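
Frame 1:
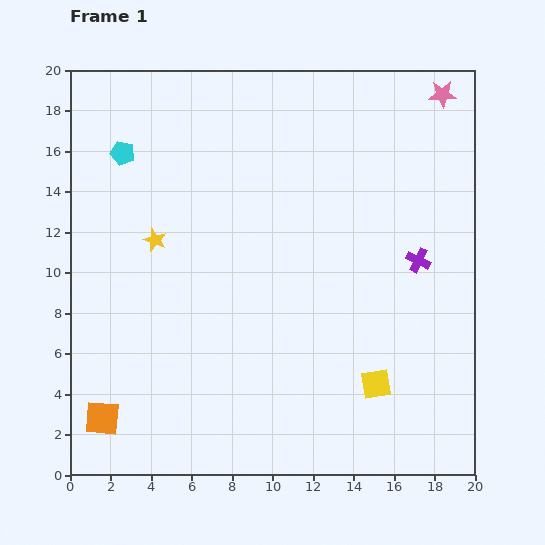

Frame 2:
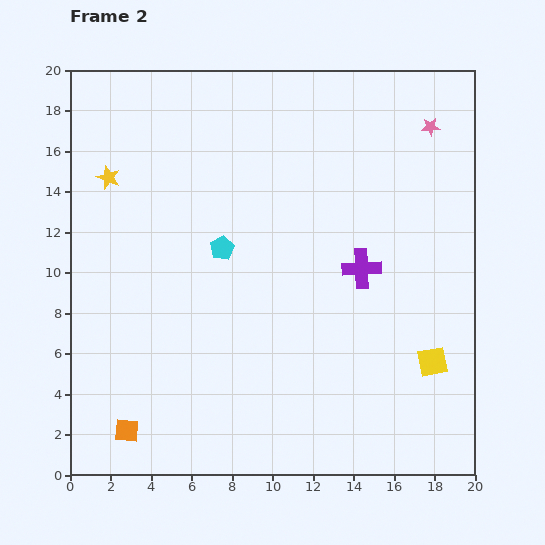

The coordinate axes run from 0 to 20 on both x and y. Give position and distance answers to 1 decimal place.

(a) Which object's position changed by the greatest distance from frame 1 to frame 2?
the cyan pentagon

(moved 6.8; next 3.9)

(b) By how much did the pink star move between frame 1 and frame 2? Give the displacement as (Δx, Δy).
(-0.6, -1.6)

The pink star was at (18.4, 18.8) in frame 1 and (17.8, 17.2) in frame 2.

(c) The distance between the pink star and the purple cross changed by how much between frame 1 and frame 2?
-0.5

Distance in frame 1: 8.3. Distance in frame 2: 7.8.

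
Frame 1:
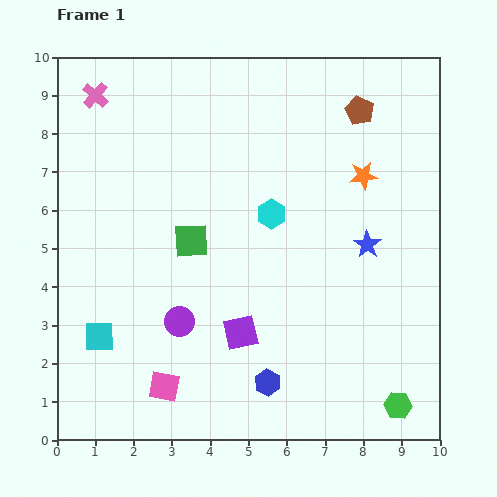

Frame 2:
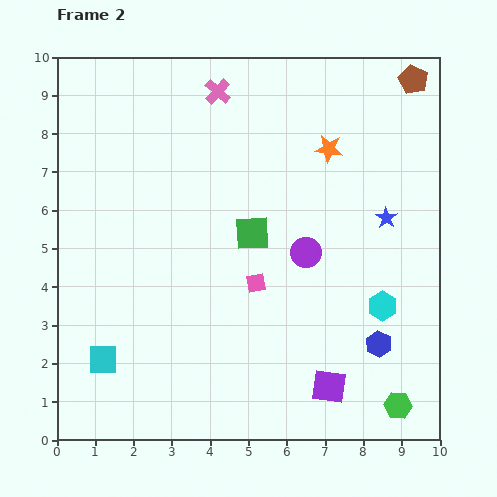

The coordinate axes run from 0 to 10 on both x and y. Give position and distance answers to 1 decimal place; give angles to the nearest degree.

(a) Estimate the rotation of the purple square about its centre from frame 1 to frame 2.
21° clockwise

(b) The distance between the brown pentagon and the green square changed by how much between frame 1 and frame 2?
+0.2

Distance in frame 1: 5.6. Distance in frame 2: 5.8.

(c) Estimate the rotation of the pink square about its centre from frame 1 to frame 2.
23° counter-clockwise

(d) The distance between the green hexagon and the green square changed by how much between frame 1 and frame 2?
-1.0

Distance in frame 1: 6.9. Distance in frame 2: 5.9.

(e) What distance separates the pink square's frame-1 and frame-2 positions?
3.6

The pink square moved from (2.8, 1.4) to (5.2, 4.1), a distance of √(2.4² + 2.7²) ≈ 3.6.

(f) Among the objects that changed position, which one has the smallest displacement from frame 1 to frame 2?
the cyan square

(moved 0.6)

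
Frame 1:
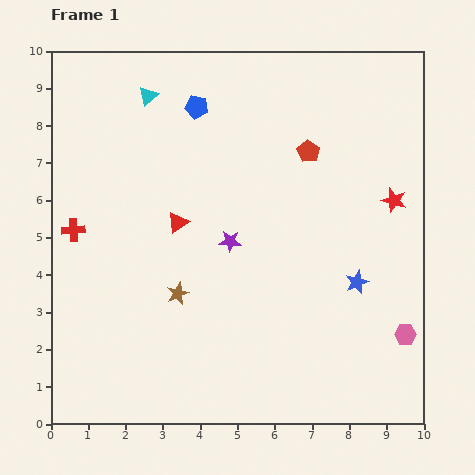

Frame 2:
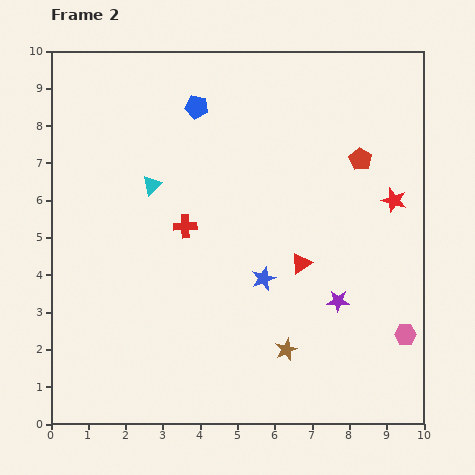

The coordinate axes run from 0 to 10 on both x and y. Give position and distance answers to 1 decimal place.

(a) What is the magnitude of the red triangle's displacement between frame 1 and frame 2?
3.5

The red triangle moved from (3.4, 5.4) to (6.7, 4.3), a distance of √(3.3² + 1.1²) ≈ 3.5.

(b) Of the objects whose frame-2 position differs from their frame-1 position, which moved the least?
the red pentagon

(moved 1.4)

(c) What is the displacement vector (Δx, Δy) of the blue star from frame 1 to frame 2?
(-2.5, 0.1)

The blue star was at (8.2, 3.8) in frame 1 and (5.7, 3.9) in frame 2.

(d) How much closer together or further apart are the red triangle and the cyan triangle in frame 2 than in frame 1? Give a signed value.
+1.0

Distance in frame 1: 3.5. Distance in frame 2: 4.5.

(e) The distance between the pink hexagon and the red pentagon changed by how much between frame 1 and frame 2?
-0.6

Distance in frame 1: 5.5. Distance in frame 2: 4.9.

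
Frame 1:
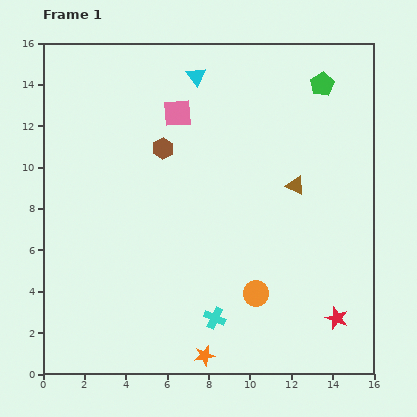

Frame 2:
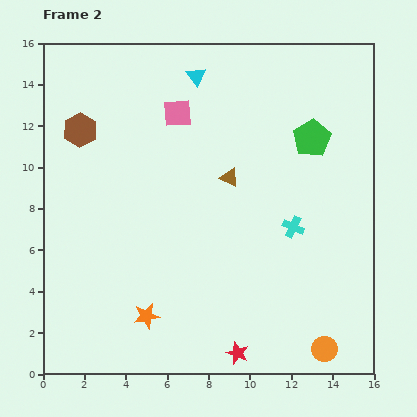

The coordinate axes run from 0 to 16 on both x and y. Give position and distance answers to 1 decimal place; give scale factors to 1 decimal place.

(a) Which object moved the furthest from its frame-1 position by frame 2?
the cyan cross

(moved 5.8; next 5.1)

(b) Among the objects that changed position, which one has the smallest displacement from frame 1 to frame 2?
the green pentagon

(moved 2.6)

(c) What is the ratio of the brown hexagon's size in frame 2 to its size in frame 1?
1.6×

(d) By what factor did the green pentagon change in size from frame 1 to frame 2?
1.6×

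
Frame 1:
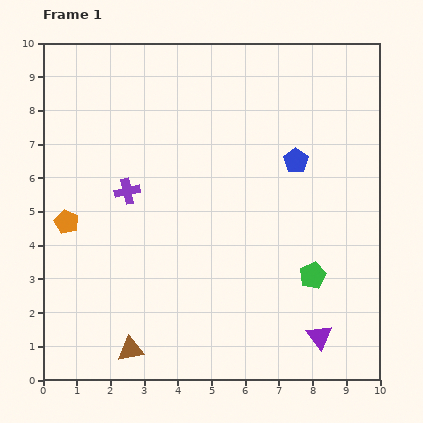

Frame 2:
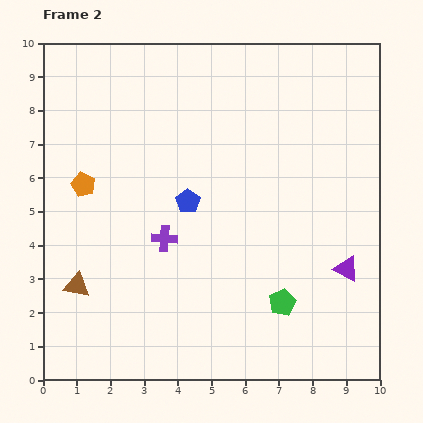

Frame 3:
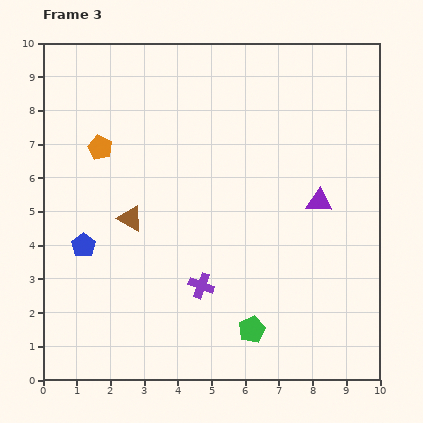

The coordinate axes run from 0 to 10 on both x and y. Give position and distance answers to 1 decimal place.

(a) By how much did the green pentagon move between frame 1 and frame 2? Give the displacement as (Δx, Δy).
(-0.9, -0.8)

The green pentagon was at (8.0, 3.1) in frame 1 and (7.1, 2.3) in frame 2.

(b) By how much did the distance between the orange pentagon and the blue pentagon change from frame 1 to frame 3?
-4.1

Distance in frame 1: 7.0. Distance in frame 3: 2.9.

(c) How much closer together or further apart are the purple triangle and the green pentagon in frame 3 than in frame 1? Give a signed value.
+2.5

Distance in frame 1: 1.8. Distance in frame 3: 4.3.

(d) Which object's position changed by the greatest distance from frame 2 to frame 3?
the blue pentagon

(moved 3.4; next 2.6)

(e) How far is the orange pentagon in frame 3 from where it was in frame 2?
1.2

The orange pentagon moved from (1.2, 5.8) to (1.7, 6.9), a distance of √(0.5² + 1.1²) ≈ 1.2.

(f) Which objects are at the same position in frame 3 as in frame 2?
none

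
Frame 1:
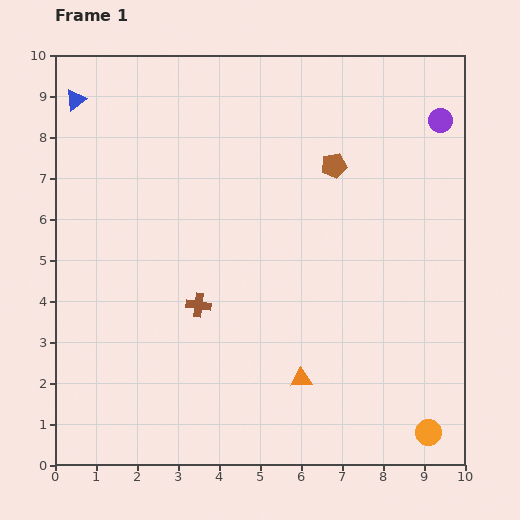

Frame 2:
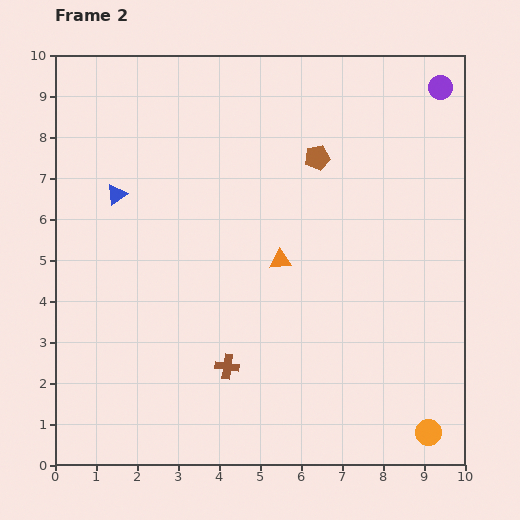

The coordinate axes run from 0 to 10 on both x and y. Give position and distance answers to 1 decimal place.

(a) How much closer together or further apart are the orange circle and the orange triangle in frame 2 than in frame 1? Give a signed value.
+2.1

Distance in frame 1: 3.4. Distance in frame 2: 5.5.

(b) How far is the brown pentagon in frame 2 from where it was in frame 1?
0.4

The brown pentagon moved from (6.8, 7.3) to (6.4, 7.5), a distance of √(0.4² + 0.2²) ≈ 0.4.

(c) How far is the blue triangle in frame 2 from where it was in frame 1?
2.5

The blue triangle moved from (0.5, 8.9) to (1.5, 6.6), a distance of √(1.0² + 2.3²) ≈ 2.5.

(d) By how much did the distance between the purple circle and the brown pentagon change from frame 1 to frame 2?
+0.6

Distance in frame 1: 2.8. Distance in frame 2: 3.4.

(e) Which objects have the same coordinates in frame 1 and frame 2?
the orange circle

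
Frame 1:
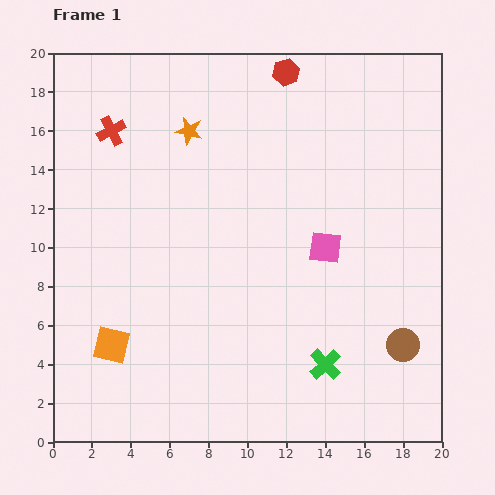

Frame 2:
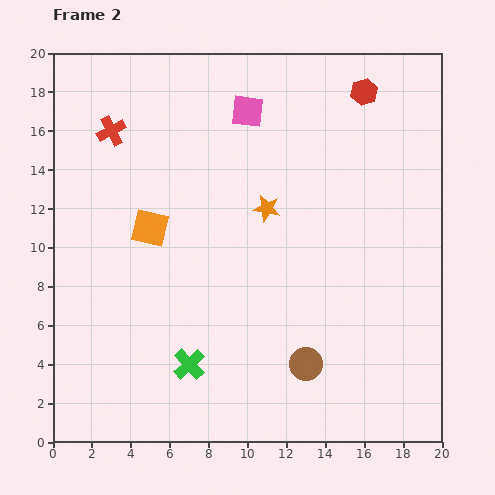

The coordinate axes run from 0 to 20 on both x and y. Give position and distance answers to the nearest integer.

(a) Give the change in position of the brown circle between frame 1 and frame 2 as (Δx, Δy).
(-5, -1)

The brown circle was at (18, 5) in frame 1 and (13, 4) in frame 2.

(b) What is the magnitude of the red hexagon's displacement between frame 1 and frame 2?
4

The red hexagon moved from (12, 19) to (16, 18), a distance of √(4² + 1²) ≈ 4.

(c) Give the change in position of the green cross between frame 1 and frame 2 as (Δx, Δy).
(-7, 0)

The green cross was at (14, 4) in frame 1 and (7, 4) in frame 2.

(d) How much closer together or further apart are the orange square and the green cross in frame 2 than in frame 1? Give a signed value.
-4

Distance in frame 1: 11. Distance in frame 2: 7.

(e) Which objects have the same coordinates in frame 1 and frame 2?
the red cross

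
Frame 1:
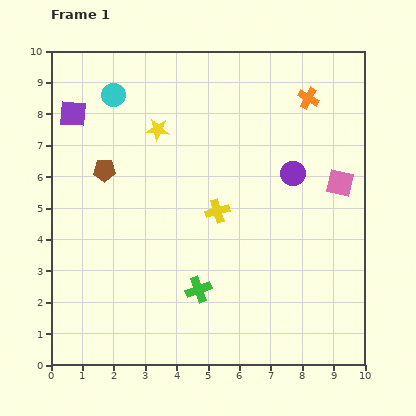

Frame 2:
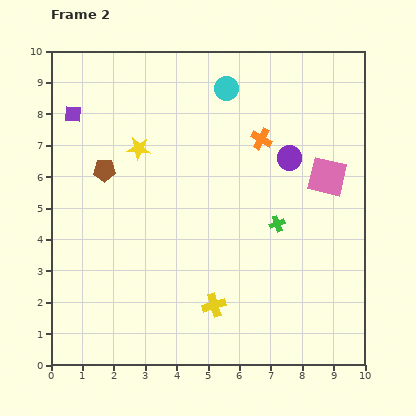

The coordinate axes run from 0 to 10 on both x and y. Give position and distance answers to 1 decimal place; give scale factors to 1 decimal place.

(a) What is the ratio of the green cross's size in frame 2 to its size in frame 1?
0.6×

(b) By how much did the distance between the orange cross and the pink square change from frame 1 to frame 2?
-0.5

Distance in frame 1: 2.9. Distance in frame 2: 2.4.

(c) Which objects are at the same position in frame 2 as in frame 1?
the purple square, the brown pentagon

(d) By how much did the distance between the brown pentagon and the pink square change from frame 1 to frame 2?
-0.4

Distance in frame 1: 7.5. Distance in frame 2: 7.1.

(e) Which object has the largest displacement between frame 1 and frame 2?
the cyan circle

(moved 3.6; next 3.3)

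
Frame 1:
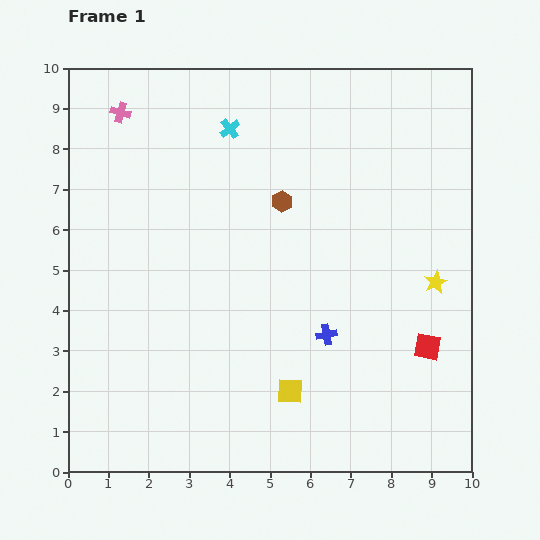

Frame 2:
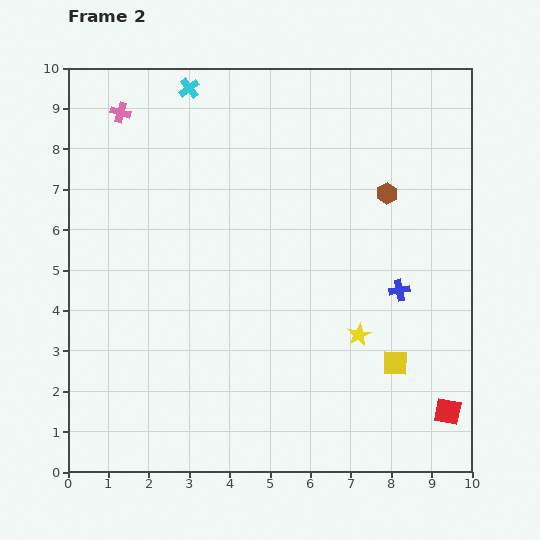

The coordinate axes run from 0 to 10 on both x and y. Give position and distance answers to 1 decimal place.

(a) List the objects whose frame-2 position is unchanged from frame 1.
the pink cross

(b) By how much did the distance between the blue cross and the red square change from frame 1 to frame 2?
+0.7

Distance in frame 1: 2.5. Distance in frame 2: 3.2.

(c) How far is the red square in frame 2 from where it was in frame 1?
1.7

The red square moved from (8.9, 3.1) to (9.4, 1.5), a distance of √(0.5² + 1.6²) ≈ 1.7.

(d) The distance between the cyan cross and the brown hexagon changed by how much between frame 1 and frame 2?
+3.3

Distance in frame 1: 2.2. Distance in frame 2: 5.5.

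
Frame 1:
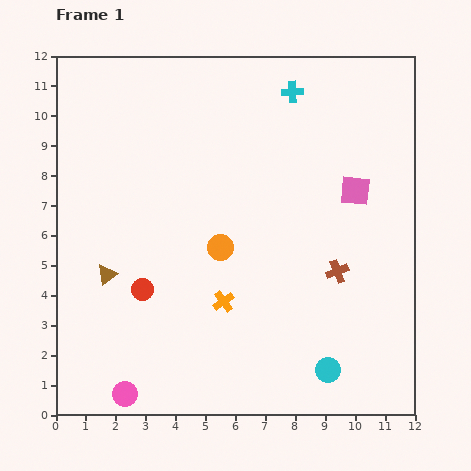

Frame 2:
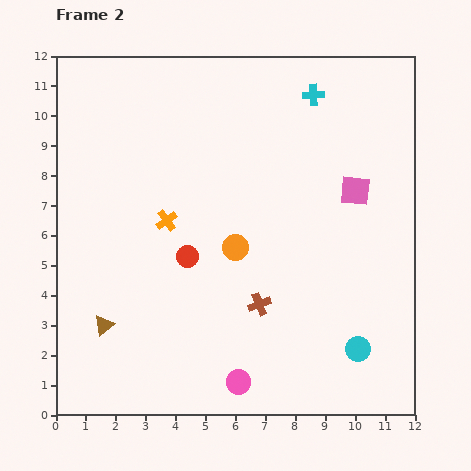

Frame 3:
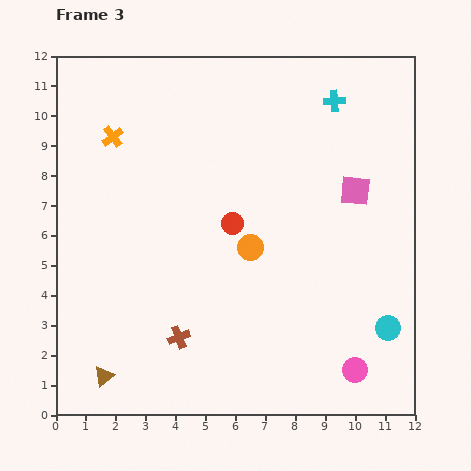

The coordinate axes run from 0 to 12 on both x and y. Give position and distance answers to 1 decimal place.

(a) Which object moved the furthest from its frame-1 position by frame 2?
the pink circle

(moved 3.8; next 3.3)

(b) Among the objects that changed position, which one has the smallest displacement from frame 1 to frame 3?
the orange circle

(moved 1.0)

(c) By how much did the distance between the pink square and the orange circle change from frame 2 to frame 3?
-0.4

Distance in frame 2: 4.4. Distance in frame 3: 4.0.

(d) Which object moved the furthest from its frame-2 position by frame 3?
the pink circle

(moved 3.9; next 3.3)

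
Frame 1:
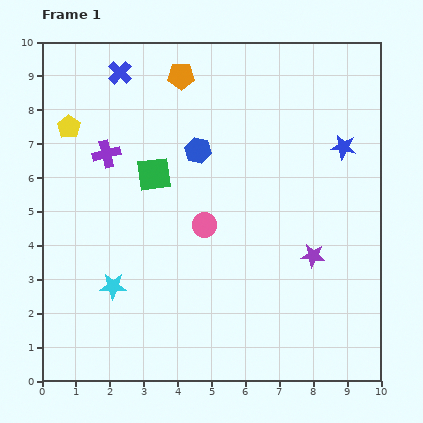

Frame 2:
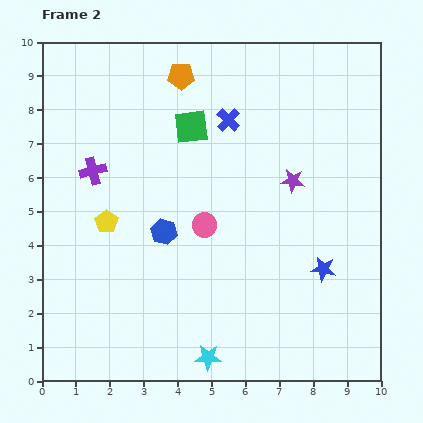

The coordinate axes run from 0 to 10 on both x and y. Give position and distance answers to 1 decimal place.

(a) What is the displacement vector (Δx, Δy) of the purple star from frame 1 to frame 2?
(-0.6, 2.2)

The purple star was at (8.0, 3.7) in frame 1 and (7.4, 5.9) in frame 2.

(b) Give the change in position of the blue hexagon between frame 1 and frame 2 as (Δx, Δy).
(-1.0, -2.4)

The blue hexagon was at (4.6, 6.8) in frame 1 and (3.6, 4.4) in frame 2.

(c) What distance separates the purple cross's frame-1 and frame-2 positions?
0.6

The purple cross moved from (1.9, 6.7) to (1.5, 6.2), a distance of √(0.4² + 0.5²) ≈ 0.6.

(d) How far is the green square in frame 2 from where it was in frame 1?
1.8

The green square moved from (3.3, 6.1) to (4.4, 7.5), a distance of √(1.1² + 1.4²) ≈ 1.8.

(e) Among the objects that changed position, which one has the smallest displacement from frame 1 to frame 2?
the purple cross

(moved 0.6)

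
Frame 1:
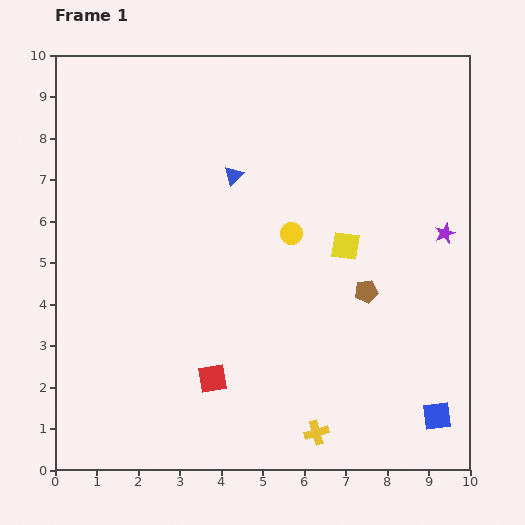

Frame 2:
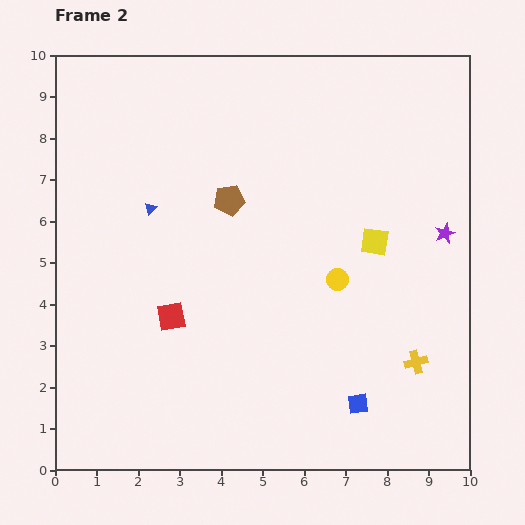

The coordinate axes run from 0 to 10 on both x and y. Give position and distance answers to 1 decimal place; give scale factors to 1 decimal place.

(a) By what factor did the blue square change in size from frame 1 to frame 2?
0.7×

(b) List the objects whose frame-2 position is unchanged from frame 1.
the purple star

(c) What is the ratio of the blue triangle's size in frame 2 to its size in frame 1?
0.6×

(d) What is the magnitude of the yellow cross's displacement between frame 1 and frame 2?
2.9

The yellow cross moved from (6.3, 0.9) to (8.7, 2.6), a distance of √(2.4² + 1.7²) ≈ 2.9.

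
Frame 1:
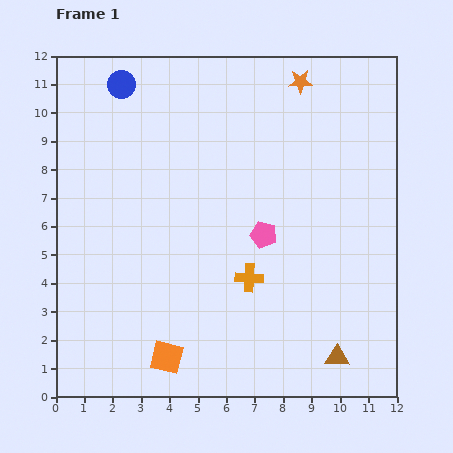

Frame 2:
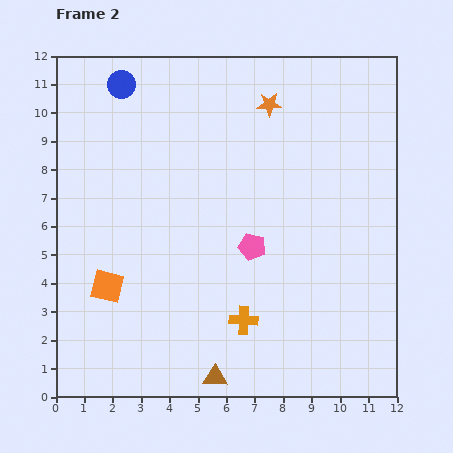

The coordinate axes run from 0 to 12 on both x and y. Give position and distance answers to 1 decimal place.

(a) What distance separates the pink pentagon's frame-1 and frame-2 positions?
0.6

The pink pentagon moved from (7.3, 5.7) to (6.9, 5.3), a distance of √(0.4² + 0.4²) ≈ 0.6.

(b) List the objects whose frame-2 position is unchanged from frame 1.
the blue circle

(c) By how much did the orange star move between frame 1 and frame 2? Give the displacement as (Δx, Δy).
(-1.1, -0.8)

The orange star was at (8.6, 11.1) in frame 1 and (7.5, 10.3) in frame 2.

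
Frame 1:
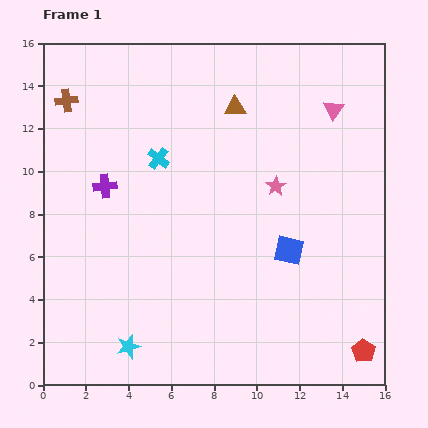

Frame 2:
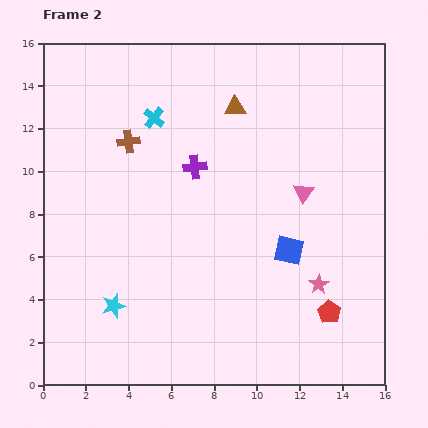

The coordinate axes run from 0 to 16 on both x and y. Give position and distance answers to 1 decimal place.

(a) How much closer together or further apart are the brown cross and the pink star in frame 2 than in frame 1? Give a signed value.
+0.5

Distance in frame 1: 10.6. Distance in frame 2: 11.1.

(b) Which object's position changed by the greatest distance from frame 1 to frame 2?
the pink star

(moved 5.0; next 4.3)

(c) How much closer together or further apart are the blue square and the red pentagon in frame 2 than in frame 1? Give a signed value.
-2.4

Distance in frame 1: 5.9. Distance in frame 2: 3.5.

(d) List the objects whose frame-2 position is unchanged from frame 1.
the blue square, the brown triangle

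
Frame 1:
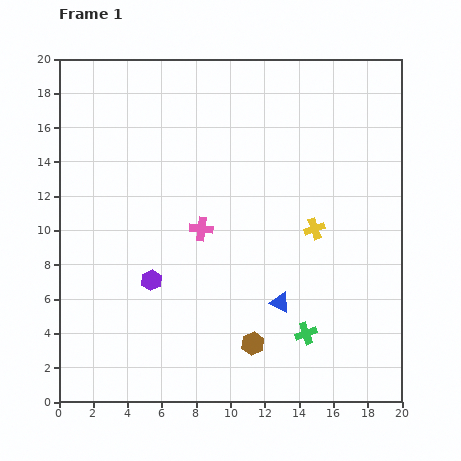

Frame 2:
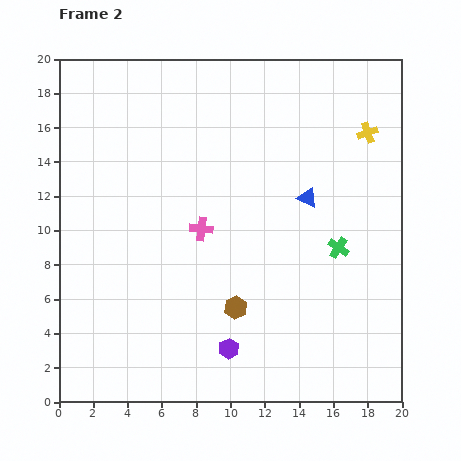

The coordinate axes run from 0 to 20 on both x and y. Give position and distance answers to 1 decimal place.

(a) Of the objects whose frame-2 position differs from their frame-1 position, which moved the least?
the brown hexagon

(moved 2.3)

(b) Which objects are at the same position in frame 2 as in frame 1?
the pink cross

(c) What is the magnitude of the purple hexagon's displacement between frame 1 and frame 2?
6.0

The purple hexagon moved from (5.4, 7.1) to (9.9, 3.1), a distance of √(4.5² + 4.0²) ≈ 6.0.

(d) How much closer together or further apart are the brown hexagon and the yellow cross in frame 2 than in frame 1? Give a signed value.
+5.2

Distance in frame 1: 7.6. Distance in frame 2: 12.8.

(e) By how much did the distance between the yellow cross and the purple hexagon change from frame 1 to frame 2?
+5.0

Distance in frame 1: 10.0. Distance in frame 2: 15.0.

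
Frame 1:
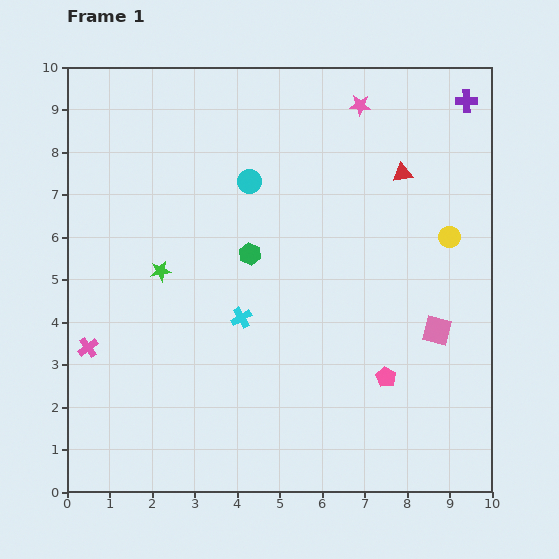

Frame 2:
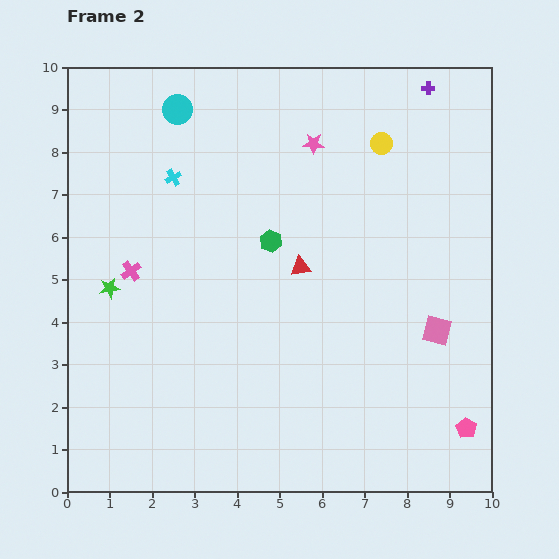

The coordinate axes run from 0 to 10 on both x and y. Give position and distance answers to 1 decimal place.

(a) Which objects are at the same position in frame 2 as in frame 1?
the pink square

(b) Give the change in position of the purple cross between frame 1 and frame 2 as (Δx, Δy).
(-0.9, 0.3)

The purple cross was at (9.4, 9.2) in frame 1 and (8.5, 9.5) in frame 2.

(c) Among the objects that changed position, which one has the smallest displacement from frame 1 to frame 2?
the green hexagon

(moved 0.6)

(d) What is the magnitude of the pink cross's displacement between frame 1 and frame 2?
2.1

The pink cross moved from (0.5, 3.4) to (1.5, 5.2), a distance of √(1.0² + 1.8²) ≈ 2.1.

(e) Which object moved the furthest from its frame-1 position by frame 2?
the cyan cross

(moved 3.7; next 3.3)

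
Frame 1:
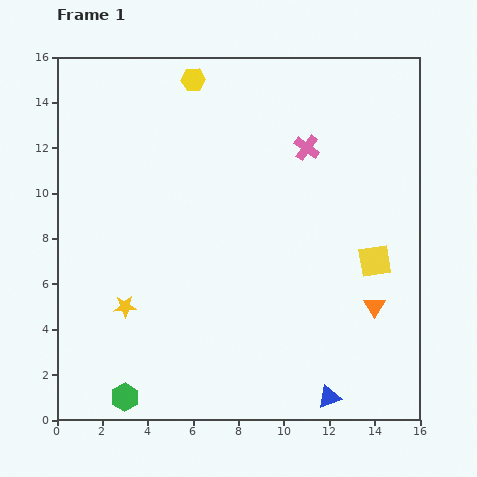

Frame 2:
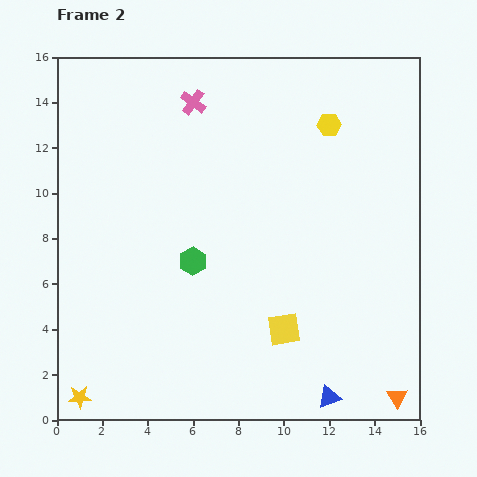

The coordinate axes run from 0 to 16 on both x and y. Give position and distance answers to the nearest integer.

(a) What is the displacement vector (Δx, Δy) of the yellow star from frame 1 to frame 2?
(-2, -4)

The yellow star was at (3, 5) in frame 1 and (1, 1) in frame 2.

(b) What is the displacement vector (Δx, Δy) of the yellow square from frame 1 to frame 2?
(-4, -3)

The yellow square was at (14, 7) in frame 1 and (10, 4) in frame 2.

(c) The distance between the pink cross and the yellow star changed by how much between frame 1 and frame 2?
+3

Distance in frame 1: 11. Distance in frame 2: 14.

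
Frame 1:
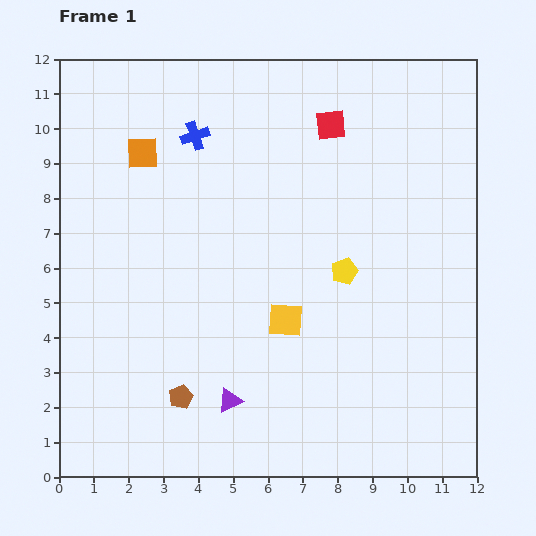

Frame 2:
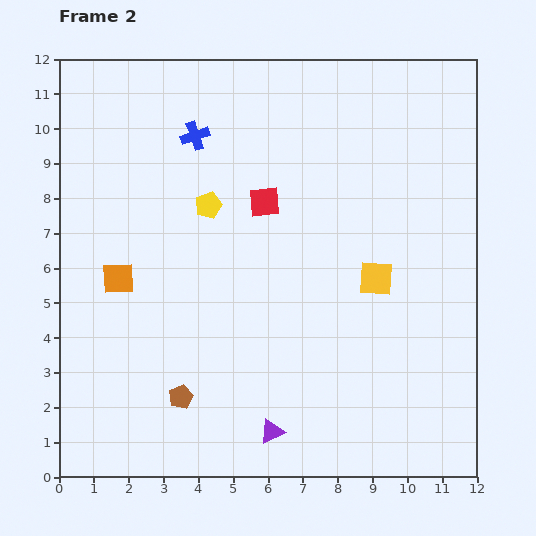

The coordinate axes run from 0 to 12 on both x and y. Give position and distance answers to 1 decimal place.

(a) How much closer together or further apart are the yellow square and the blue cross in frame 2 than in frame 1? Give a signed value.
+0.7

Distance in frame 1: 5.9. Distance in frame 2: 6.6.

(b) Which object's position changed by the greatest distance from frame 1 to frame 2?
the yellow pentagon

(moved 4.3; next 3.7)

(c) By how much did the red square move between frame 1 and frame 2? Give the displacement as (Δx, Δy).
(-1.9, -2.2)

The red square was at (7.8, 10.1) in frame 1 and (5.9, 7.9) in frame 2.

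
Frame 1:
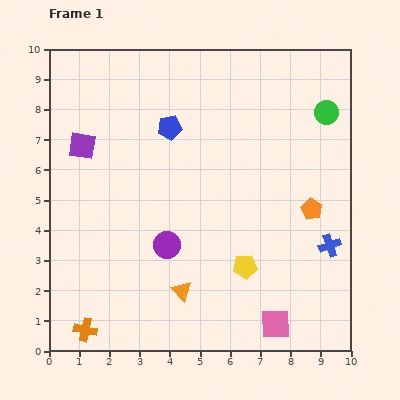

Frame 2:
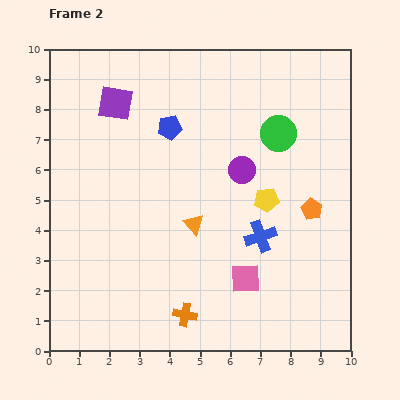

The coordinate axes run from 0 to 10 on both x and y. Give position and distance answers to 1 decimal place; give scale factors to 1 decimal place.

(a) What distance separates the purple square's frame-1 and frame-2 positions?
1.8

The purple square moved from (1.1, 6.8) to (2.2, 8.2), a distance of √(1.1² + 1.4²) ≈ 1.8.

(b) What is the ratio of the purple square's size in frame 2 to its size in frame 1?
1.3×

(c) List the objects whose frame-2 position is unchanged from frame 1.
the blue pentagon, the orange pentagon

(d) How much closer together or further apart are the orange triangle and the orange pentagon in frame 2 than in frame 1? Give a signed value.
-1.2

Distance in frame 1: 5.1. Distance in frame 2: 3.9.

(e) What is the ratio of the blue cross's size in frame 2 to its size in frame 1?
1.4×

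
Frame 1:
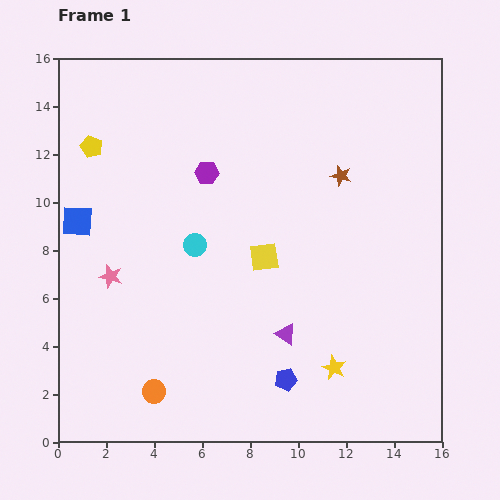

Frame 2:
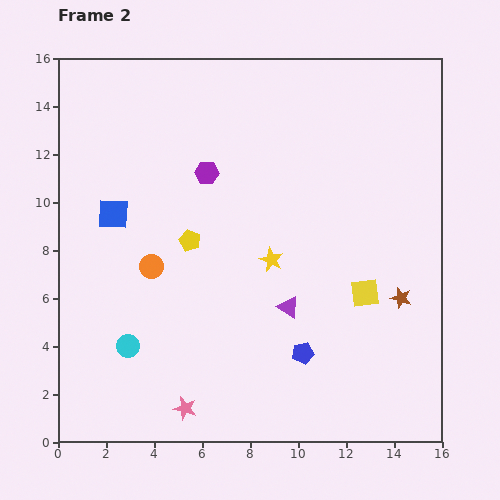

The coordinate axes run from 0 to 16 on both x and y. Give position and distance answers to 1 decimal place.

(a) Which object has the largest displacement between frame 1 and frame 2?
the pink star

(moved 6.3; next 5.7)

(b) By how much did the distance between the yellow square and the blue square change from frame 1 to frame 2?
+3.1

Distance in frame 1: 7.9. Distance in frame 2: 11.0.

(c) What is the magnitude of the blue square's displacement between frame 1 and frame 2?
1.5

The blue square moved from (0.8, 9.2) to (2.3, 9.5), a distance of √(1.5² + 0.3²) ≈ 1.5.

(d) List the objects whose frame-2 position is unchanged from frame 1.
the purple hexagon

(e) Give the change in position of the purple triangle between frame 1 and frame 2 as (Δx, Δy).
(0.1, 1.1)

The purple triangle was at (9.5, 4.5) in frame 1 and (9.6, 5.6) in frame 2.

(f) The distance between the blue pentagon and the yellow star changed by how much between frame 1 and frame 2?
+2.0

Distance in frame 1: 2.1. Distance in frame 2: 4.1.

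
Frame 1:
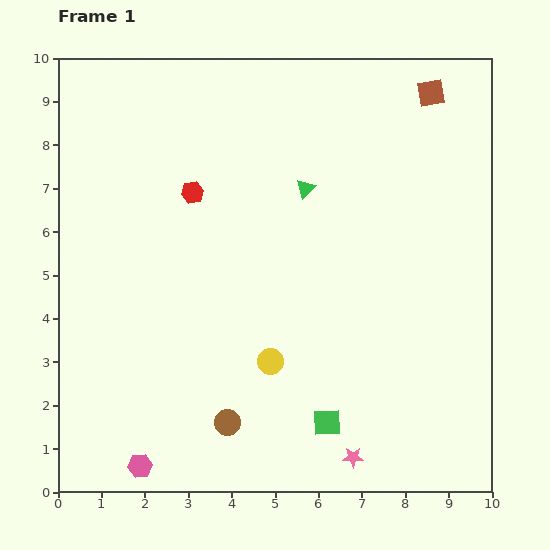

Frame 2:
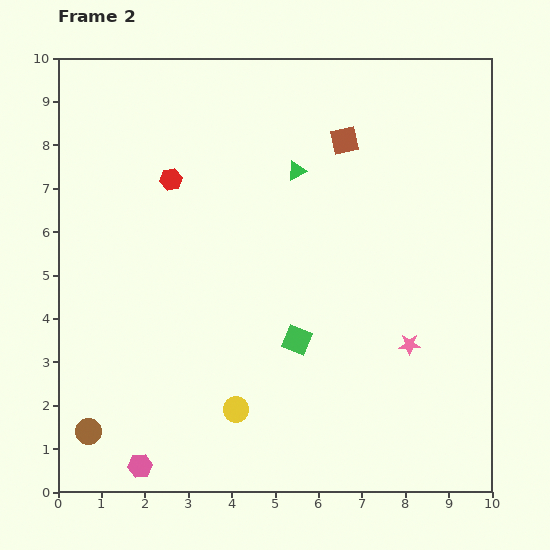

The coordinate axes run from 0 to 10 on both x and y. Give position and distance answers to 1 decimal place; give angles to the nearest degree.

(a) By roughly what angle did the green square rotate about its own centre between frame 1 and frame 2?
24° clockwise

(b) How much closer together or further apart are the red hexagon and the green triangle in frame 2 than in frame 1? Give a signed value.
+0.3

Distance in frame 1: 2.6. Distance in frame 2: 2.9.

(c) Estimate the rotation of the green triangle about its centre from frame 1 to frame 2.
18° clockwise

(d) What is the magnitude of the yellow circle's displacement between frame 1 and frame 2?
1.4

The yellow circle moved from (4.9, 3.0) to (4.1, 1.9), a distance of √(0.8² + 1.1²) ≈ 1.4.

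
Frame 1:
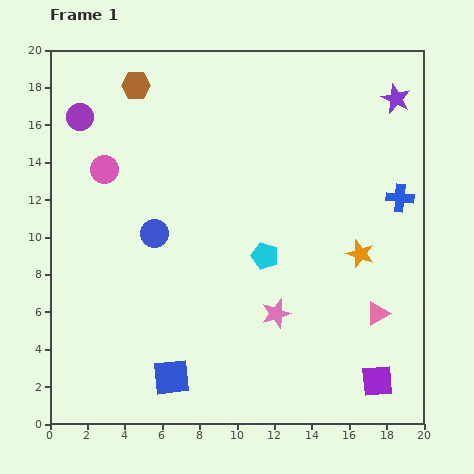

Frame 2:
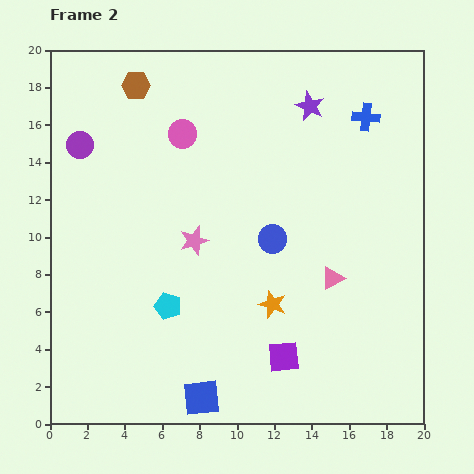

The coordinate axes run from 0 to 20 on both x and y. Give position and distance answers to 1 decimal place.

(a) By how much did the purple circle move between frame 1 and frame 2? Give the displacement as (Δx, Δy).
(0.0, -1.5)

The purple circle was at (1.6, 16.4) in frame 1 and (1.6, 14.9) in frame 2.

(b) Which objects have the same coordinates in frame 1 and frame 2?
the brown hexagon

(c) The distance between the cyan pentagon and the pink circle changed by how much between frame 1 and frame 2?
-0.6

Distance in frame 1: 9.8. Distance in frame 2: 9.2.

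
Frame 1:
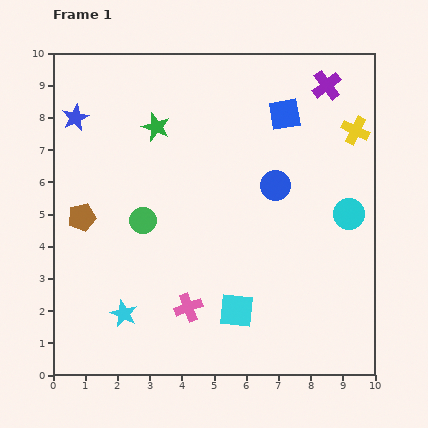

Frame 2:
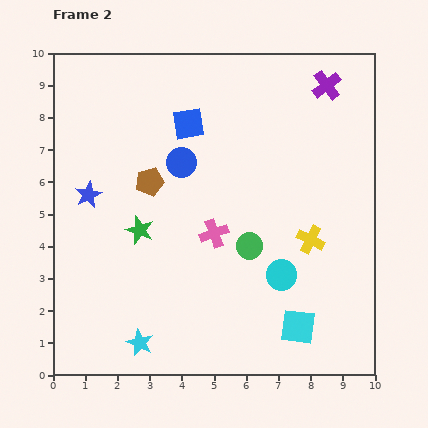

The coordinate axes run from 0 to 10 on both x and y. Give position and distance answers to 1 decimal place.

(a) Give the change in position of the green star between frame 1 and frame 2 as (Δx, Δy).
(-0.5, -3.2)

The green star was at (3.2, 7.7) in frame 1 and (2.7, 4.5) in frame 2.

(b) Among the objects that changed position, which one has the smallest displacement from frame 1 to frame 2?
the cyan star

(moved 1.0)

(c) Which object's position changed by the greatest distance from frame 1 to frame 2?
the yellow cross

(moved 3.7; next 3.4)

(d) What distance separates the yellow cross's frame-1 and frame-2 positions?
3.7

The yellow cross moved from (9.4, 7.6) to (8.0, 4.2), a distance of √(1.4² + 3.4²) ≈ 3.7.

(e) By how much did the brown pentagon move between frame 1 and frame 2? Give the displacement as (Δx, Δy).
(2.1, 1.1)

The brown pentagon was at (0.9, 4.9) in frame 1 and (3.0, 6.0) in frame 2.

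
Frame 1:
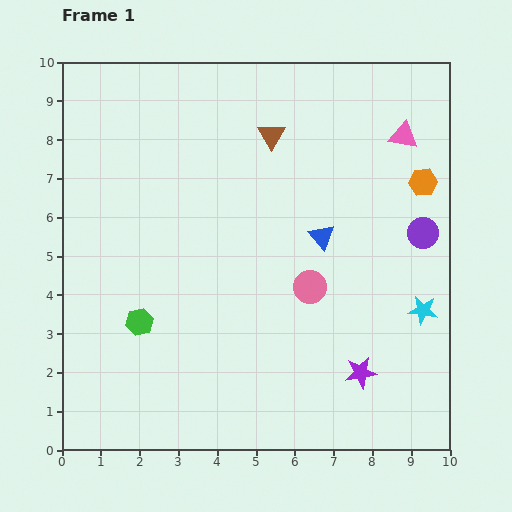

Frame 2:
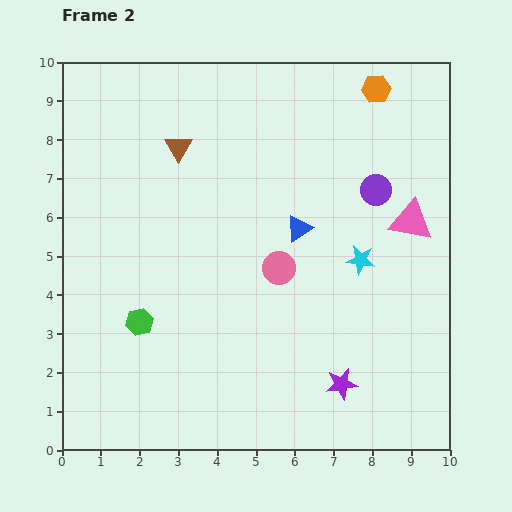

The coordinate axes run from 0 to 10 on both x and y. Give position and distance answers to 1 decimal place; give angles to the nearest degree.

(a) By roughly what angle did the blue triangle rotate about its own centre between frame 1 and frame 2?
37° clockwise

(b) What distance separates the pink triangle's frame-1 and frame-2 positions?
2.2

The pink triangle moved from (8.8, 8.1) to (9.0, 5.9), a distance of √(0.2² + 2.2²) ≈ 2.2.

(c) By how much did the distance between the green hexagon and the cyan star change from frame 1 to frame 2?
-1.4

Distance in frame 1: 7.3. Distance in frame 2: 5.9.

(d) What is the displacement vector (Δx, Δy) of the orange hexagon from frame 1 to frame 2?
(-1.2, 2.4)

The orange hexagon was at (9.3, 6.9) in frame 1 and (8.1, 9.3) in frame 2.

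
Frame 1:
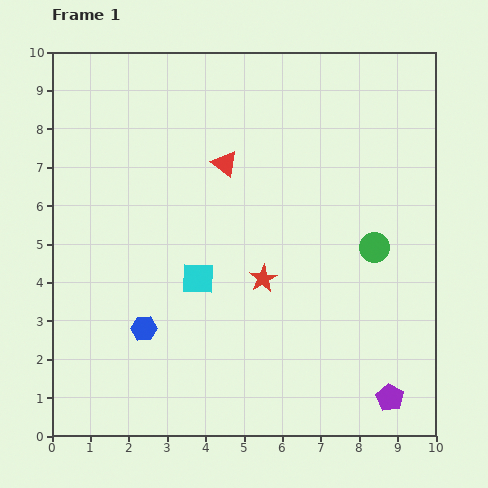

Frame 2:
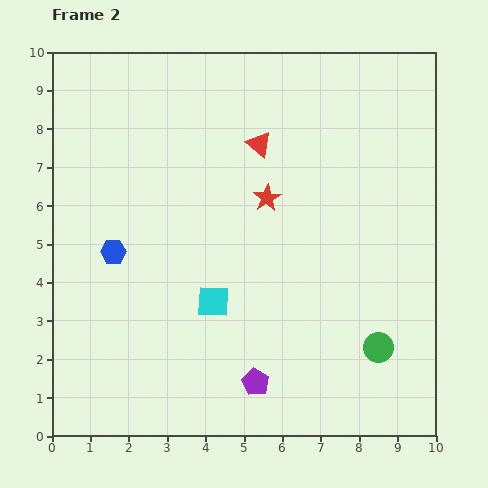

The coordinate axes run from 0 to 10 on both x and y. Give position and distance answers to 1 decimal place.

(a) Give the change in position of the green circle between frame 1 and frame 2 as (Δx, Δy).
(0.1, -2.6)

The green circle was at (8.4, 4.9) in frame 1 and (8.5, 2.3) in frame 2.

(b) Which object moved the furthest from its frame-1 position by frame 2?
the purple pentagon

(moved 3.5; next 2.6)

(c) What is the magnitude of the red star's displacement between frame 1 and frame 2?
2.1

The red star moved from (5.5, 4.1) to (5.6, 6.2), a distance of √(0.1² + 2.1²) ≈ 2.1.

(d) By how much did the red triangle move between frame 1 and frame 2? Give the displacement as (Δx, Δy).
(0.9, 0.5)

The red triangle was at (4.5, 7.1) in frame 1 and (5.4, 7.6) in frame 2.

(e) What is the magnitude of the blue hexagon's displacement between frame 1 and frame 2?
2.2

The blue hexagon moved from (2.4, 2.8) to (1.6, 4.8), a distance of √(0.8² + 2.0²) ≈ 2.2.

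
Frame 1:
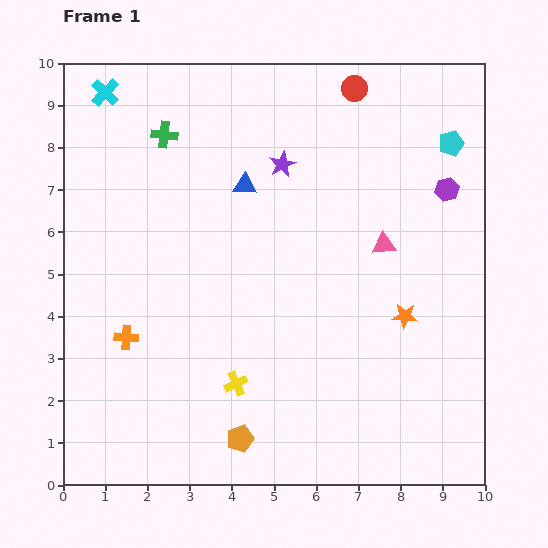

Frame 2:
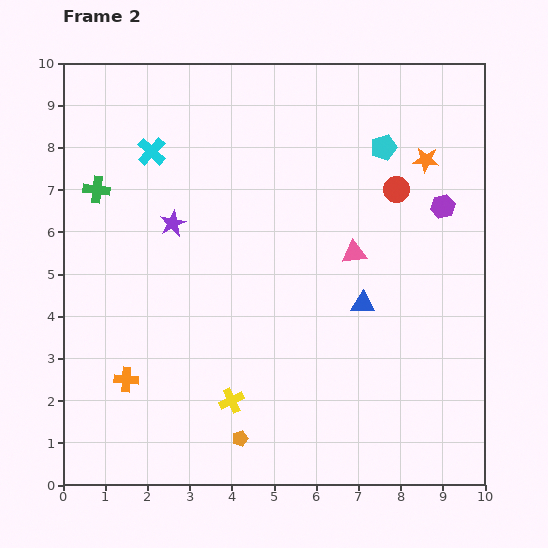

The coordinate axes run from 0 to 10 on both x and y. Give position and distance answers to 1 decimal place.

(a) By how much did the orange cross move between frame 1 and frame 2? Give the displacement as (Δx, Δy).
(0.0, -1.0)

The orange cross was at (1.5, 3.5) in frame 1 and (1.5, 2.5) in frame 2.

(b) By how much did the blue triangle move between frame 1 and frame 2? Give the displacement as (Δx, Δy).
(2.8, -2.8)

The blue triangle was at (4.3, 7.1) in frame 1 and (7.1, 4.3) in frame 2.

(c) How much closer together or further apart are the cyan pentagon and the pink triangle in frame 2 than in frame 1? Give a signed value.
-0.3

Distance in frame 1: 2.9. Distance in frame 2: 2.6.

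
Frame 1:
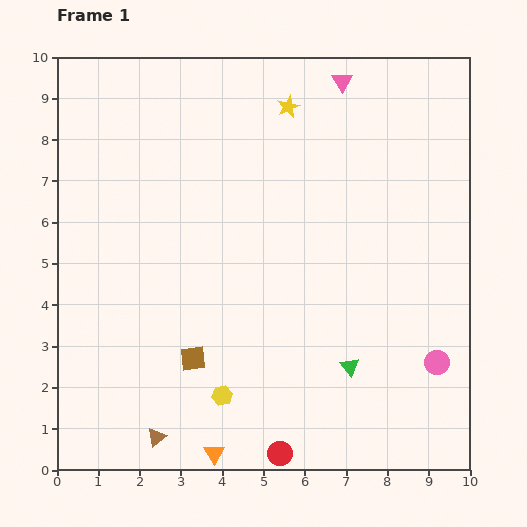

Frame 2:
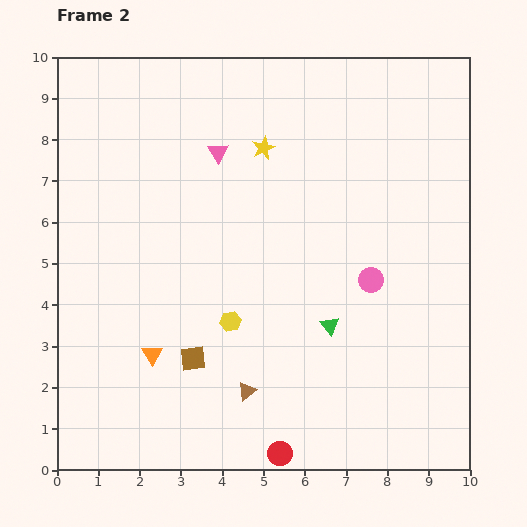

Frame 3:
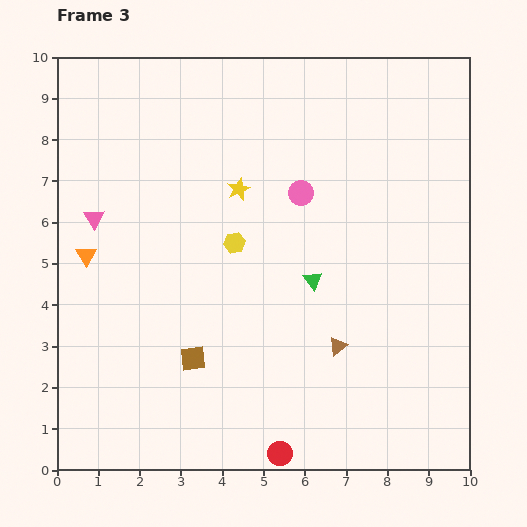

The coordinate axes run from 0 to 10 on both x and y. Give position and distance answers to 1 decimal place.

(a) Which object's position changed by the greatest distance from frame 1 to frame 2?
the pink triangle

(moved 3.4; next 2.8)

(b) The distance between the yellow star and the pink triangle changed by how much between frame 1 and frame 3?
+2.2

Distance in frame 1: 1.4. Distance in frame 3: 3.6.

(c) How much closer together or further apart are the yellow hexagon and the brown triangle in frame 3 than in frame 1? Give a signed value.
+1.6

Distance in frame 1: 1.9. Distance in frame 3: 3.5.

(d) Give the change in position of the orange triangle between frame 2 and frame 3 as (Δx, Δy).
(-1.6, 2.4)

The orange triangle was at (2.3, 2.8) in frame 2 and (0.7, 5.2) in frame 3.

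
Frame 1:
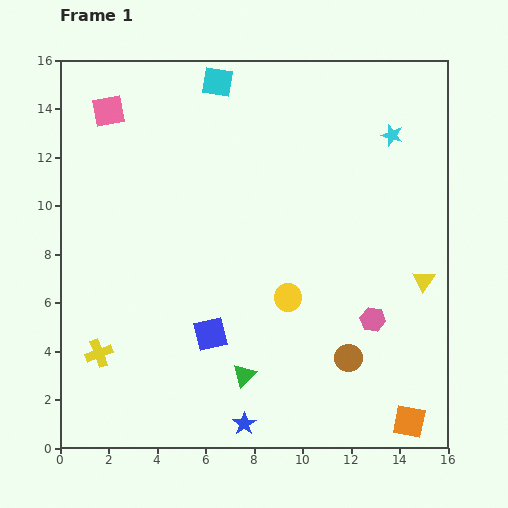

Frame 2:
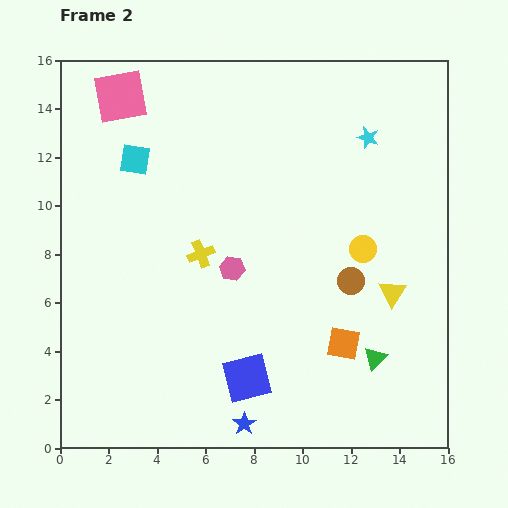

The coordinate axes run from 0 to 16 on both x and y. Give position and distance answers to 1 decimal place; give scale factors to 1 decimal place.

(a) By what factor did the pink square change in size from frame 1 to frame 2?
1.7×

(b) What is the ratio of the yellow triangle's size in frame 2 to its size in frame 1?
1.3×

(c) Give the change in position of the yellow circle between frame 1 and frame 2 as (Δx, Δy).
(3.1, 2.0)

The yellow circle was at (9.4, 6.2) in frame 1 and (12.5, 8.2) in frame 2.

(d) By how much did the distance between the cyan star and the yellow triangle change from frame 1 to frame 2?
+0.4

Distance in frame 1: 6.1. Distance in frame 2: 6.5.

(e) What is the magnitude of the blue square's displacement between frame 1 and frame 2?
2.3

The blue square moved from (6.2, 4.7) to (7.7, 2.9), a distance of √(1.5² + 1.8²) ≈ 2.3.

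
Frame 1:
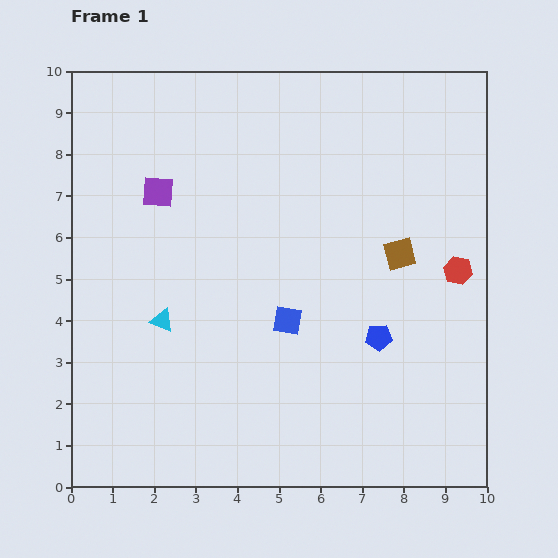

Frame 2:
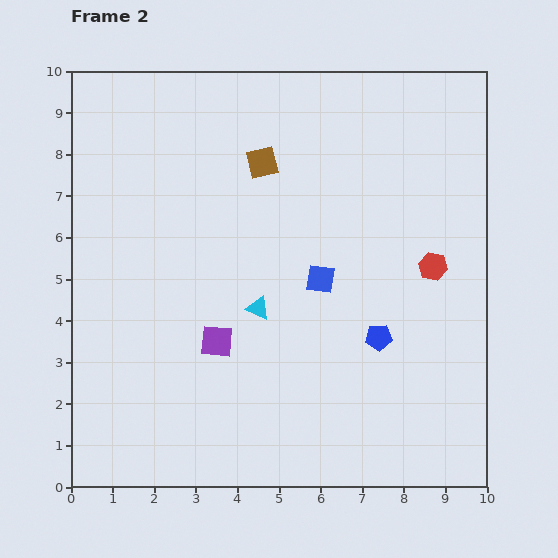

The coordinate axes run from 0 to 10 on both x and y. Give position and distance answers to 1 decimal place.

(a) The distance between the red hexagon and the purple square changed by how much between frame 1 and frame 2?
-1.9

Distance in frame 1: 7.4. Distance in frame 2: 5.5.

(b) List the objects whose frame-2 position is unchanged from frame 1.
the blue pentagon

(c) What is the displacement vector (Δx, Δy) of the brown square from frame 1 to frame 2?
(-3.3, 2.2)

The brown square was at (7.9, 5.6) in frame 1 and (4.6, 7.8) in frame 2.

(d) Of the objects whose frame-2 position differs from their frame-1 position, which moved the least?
the red hexagon

(moved 0.6)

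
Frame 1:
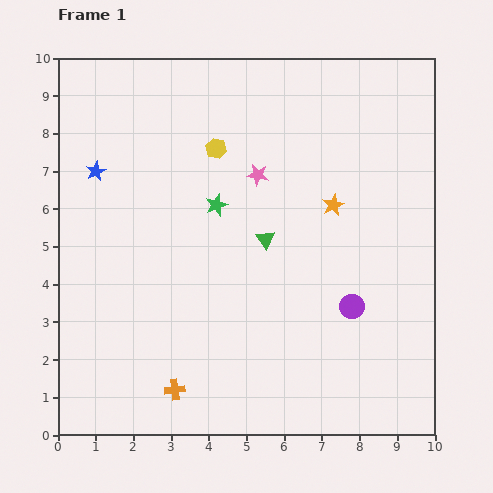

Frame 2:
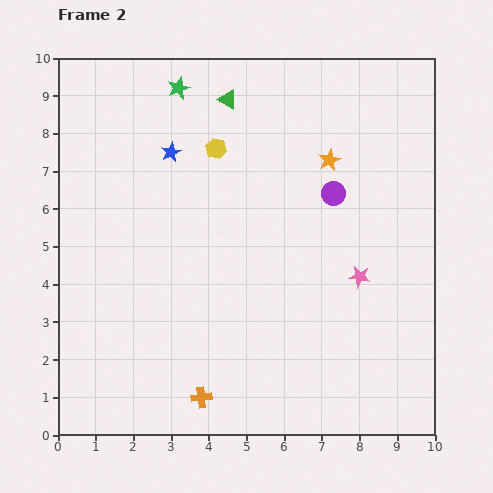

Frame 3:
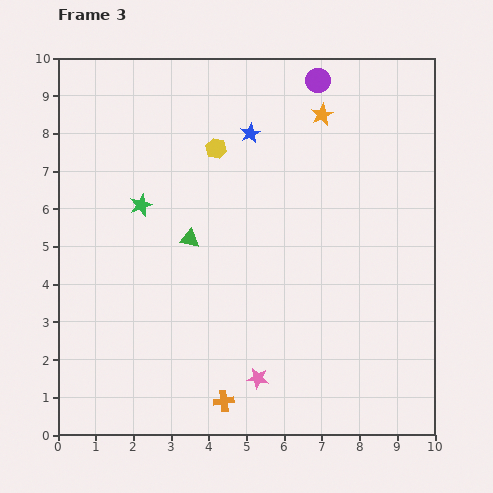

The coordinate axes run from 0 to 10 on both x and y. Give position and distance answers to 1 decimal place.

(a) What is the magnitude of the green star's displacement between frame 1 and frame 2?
3.3

The green star moved from (4.2, 6.1) to (3.2, 9.2), a distance of √(1.0² + 3.1²) ≈ 3.3.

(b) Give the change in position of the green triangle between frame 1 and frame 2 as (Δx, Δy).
(-1.0, 3.7)

The green triangle was at (5.5, 5.2) in frame 1 and (4.5, 8.9) in frame 2.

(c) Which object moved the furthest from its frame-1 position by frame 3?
the purple circle

(moved 6.1; next 5.4)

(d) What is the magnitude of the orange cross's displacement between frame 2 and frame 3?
0.6

The orange cross moved from (3.8, 1.0) to (4.4, 0.9), a distance of √(0.6² + 0.1²) ≈ 0.6.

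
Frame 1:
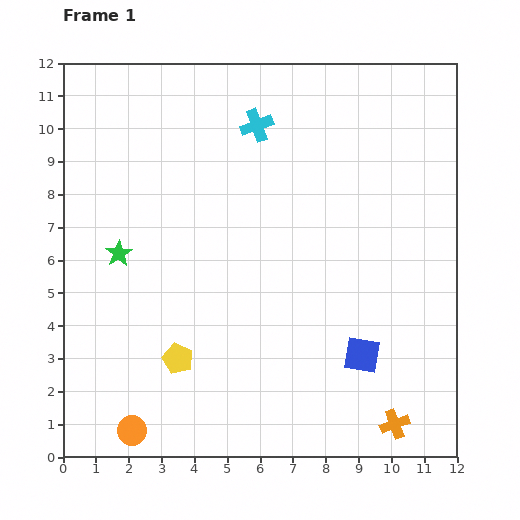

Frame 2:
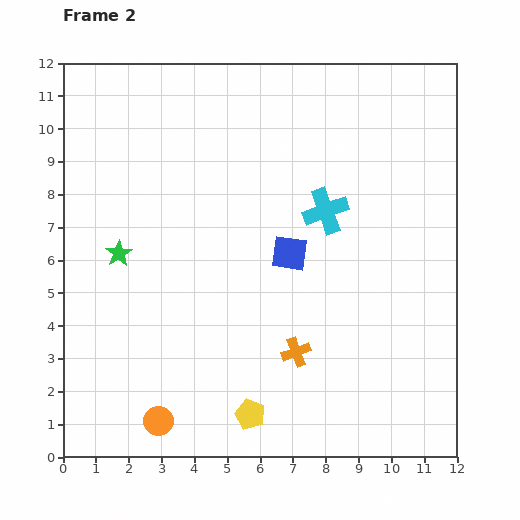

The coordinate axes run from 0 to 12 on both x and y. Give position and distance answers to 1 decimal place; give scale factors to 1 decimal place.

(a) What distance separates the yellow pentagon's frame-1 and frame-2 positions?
2.8

The yellow pentagon moved from (3.5, 3.0) to (5.7, 1.3), a distance of √(2.2² + 1.7²) ≈ 2.8.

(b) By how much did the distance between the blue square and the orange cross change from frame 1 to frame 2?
+0.7

Distance in frame 1: 2.3. Distance in frame 2: 3.0.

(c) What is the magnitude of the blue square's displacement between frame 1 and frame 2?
3.8

The blue square moved from (9.1, 3.1) to (6.9, 6.2), a distance of √(2.2² + 3.1²) ≈ 3.8.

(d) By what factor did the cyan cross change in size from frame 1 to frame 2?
1.4×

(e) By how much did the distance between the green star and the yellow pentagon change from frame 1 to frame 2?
+2.6

Distance in frame 1: 3.7. Distance in frame 2: 6.3.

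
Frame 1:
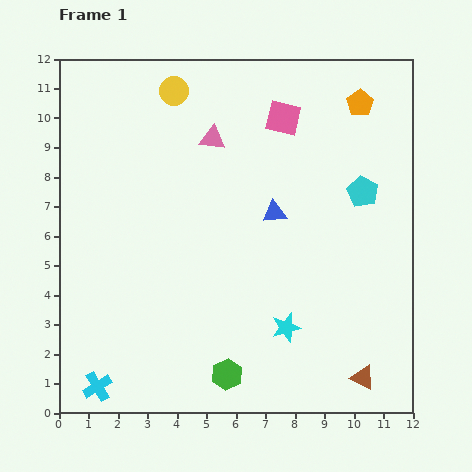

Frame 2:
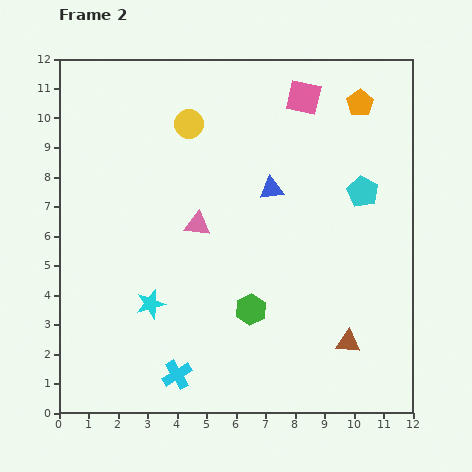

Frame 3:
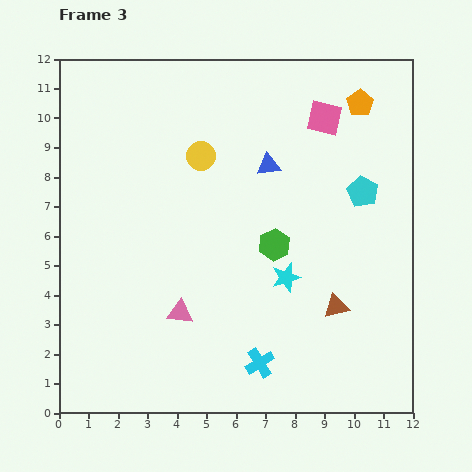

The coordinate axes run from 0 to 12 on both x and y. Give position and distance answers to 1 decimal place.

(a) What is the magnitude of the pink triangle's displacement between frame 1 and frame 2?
2.9

The pink triangle moved from (5.2, 9.3) to (4.7, 6.4), a distance of √(0.5² + 2.9²) ≈ 2.9.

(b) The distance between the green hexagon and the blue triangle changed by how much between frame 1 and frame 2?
-1.5

Distance in frame 1: 5.7. Distance in frame 2: 4.2.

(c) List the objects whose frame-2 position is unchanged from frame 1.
the orange pentagon, the cyan pentagon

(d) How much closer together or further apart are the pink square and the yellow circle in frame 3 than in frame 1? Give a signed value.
+0.6

Distance in frame 1: 3.8. Distance in frame 3: 4.4.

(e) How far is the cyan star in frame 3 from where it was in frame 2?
4.7

The cyan star moved from (3.1, 3.7) to (7.7, 4.6), a distance of √(4.6² + 0.9²) ≈ 4.7.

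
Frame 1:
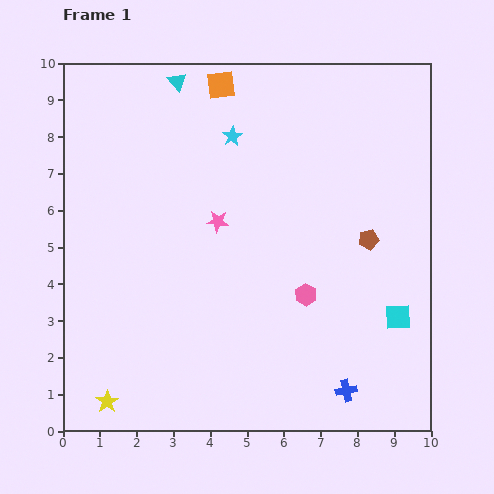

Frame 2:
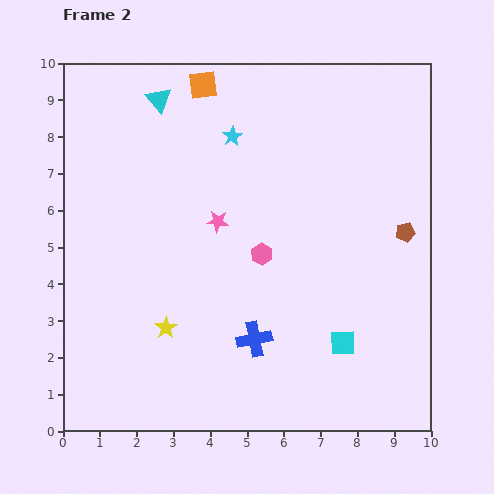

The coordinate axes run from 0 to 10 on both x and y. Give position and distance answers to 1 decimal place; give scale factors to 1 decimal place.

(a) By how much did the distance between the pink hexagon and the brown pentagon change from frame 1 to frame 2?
+1.6

Distance in frame 1: 2.3. Distance in frame 2: 3.9.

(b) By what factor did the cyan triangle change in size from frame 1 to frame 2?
1.4×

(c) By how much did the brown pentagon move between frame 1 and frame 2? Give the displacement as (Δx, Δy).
(1.0, 0.2)

The brown pentagon was at (8.3, 5.2) in frame 1 and (9.3, 5.4) in frame 2.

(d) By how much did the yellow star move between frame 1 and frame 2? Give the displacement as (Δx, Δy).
(1.6, 2.0)

The yellow star was at (1.2, 0.8) in frame 1 and (2.8, 2.8) in frame 2.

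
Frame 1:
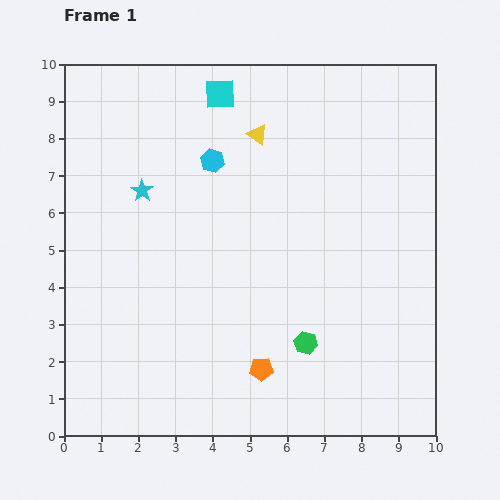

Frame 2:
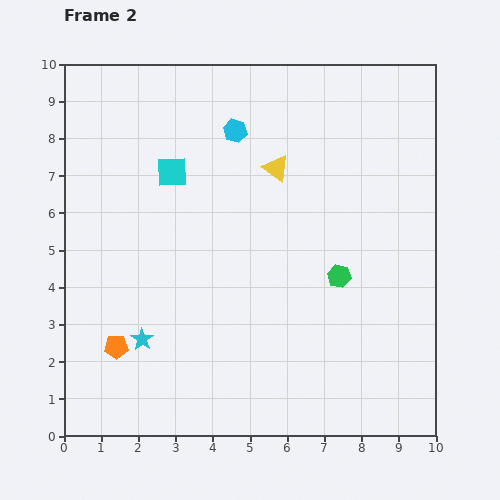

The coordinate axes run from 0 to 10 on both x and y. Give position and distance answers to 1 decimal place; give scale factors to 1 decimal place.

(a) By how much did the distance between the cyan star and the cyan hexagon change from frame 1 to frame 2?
+4.0

Distance in frame 1: 2.1. Distance in frame 2: 6.1.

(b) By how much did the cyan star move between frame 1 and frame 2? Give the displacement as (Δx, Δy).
(0.0, -4.0)

The cyan star was at (2.1, 6.6) in frame 1 and (2.1, 2.6) in frame 2.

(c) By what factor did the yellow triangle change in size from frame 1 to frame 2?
1.3×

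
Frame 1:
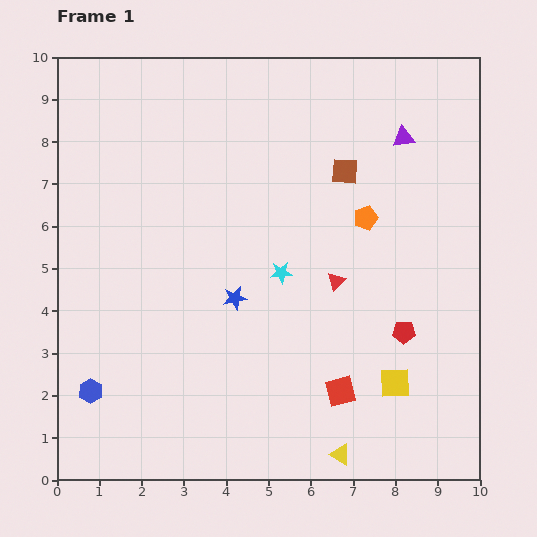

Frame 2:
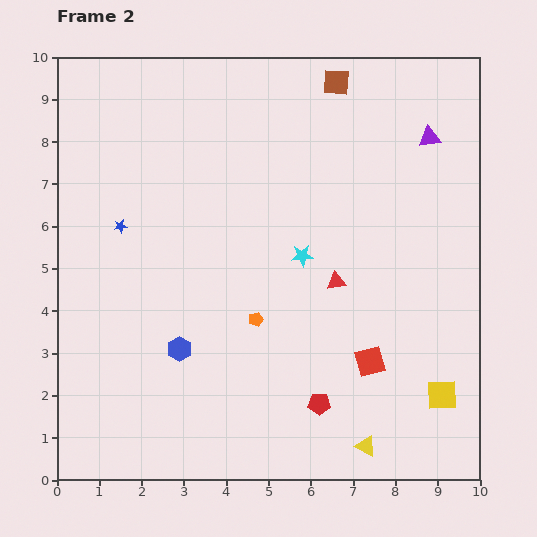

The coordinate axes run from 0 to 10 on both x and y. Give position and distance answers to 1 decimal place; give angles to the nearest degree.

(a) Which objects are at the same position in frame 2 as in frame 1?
the red triangle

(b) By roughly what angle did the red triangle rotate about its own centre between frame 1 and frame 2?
36° clockwise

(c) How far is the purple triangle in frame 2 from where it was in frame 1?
0.6

The purple triangle moved from (8.2, 8.1) to (8.8, 8.1), a distance of √(0.6² + 0.0²) ≈ 0.6.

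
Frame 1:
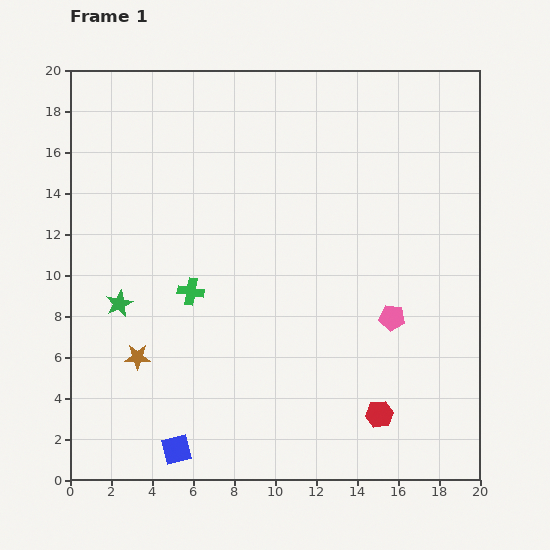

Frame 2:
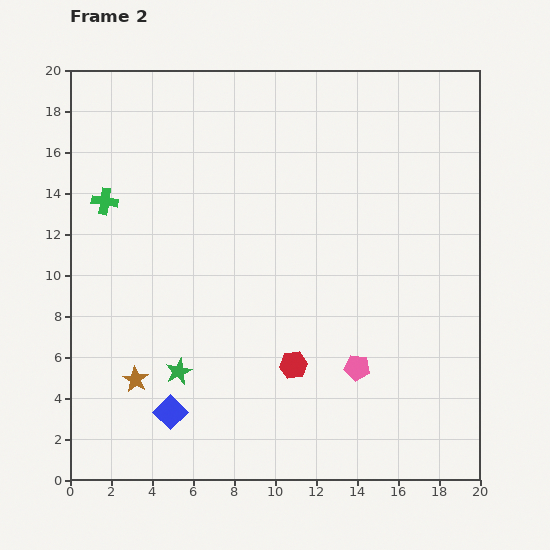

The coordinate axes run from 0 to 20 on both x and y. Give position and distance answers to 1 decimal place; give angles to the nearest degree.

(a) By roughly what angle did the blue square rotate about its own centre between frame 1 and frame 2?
33° counter-clockwise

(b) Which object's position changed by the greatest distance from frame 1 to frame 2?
the green cross

(moved 6.1; next 4.8)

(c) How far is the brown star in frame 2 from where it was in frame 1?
1.1

The brown star moved from (3.3, 6.0) to (3.2, 4.9), a distance of √(0.1² + 1.1²) ≈ 1.1.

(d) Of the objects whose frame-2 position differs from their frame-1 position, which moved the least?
the brown star

(moved 1.1)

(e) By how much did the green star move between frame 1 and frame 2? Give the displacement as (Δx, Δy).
(2.9, -3.3)

The green star was at (2.4, 8.6) in frame 1 and (5.3, 5.3) in frame 2.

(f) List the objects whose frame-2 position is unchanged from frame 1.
none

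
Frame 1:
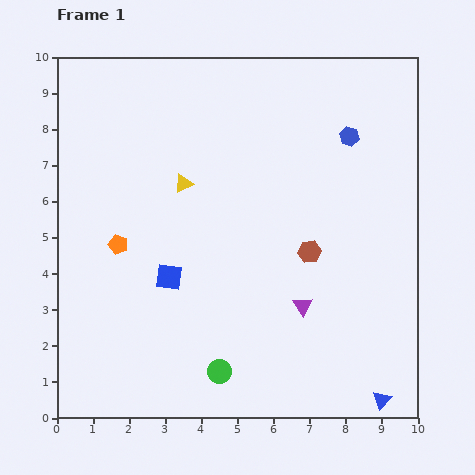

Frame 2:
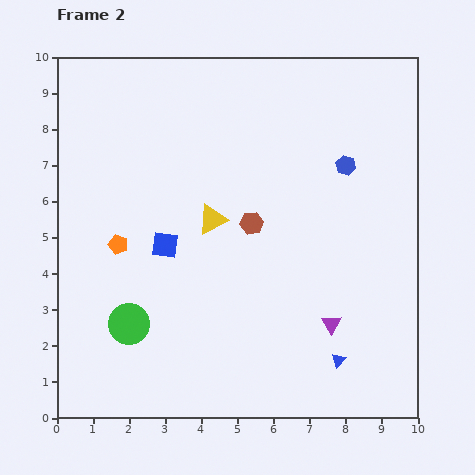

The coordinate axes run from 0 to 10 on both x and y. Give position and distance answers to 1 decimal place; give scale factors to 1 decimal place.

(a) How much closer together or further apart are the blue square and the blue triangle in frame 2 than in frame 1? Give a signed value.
-1.0

Distance in frame 1: 6.8. Distance in frame 2: 5.8.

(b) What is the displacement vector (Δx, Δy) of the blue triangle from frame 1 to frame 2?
(-1.2, 1.1)

The blue triangle was at (9.0, 0.5) in frame 1 and (7.8, 1.6) in frame 2.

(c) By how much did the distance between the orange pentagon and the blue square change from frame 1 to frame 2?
-0.4

Distance in frame 1: 1.7. Distance in frame 2: 1.3.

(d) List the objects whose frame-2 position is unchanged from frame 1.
the orange pentagon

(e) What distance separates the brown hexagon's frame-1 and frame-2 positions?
1.8

The brown hexagon moved from (7.0, 4.6) to (5.4, 5.4), a distance of √(1.6² + 0.8²) ≈ 1.8.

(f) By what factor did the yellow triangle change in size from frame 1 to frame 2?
1.6×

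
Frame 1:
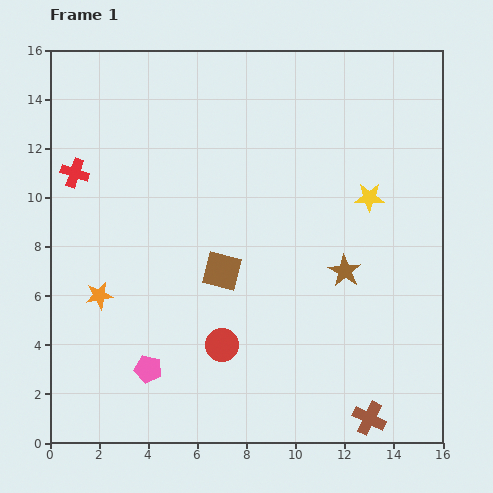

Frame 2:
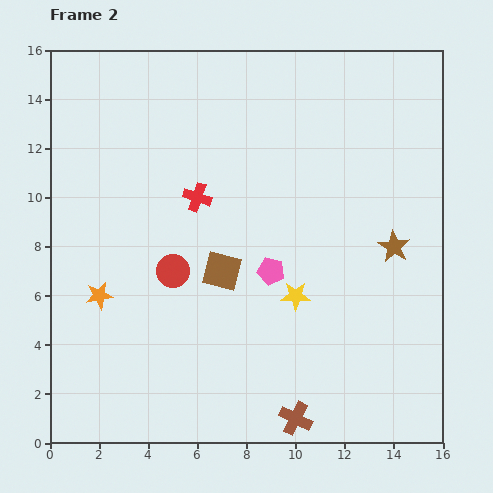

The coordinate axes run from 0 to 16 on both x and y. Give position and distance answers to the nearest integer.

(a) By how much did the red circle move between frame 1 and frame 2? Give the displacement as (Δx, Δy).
(-2, 3)

The red circle was at (7, 4) in frame 1 and (5, 7) in frame 2.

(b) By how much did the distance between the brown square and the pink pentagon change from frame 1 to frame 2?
-3

Distance in frame 1: 5. Distance in frame 2: 2.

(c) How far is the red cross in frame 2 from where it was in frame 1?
5

The red cross moved from (1, 11) to (6, 10), a distance of √(5² + 1²) ≈ 5.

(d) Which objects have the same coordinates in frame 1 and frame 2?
the orange star, the brown square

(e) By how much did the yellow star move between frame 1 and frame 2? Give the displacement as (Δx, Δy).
(-3, -4)

The yellow star was at (13, 10) in frame 1 and (10, 6) in frame 2.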